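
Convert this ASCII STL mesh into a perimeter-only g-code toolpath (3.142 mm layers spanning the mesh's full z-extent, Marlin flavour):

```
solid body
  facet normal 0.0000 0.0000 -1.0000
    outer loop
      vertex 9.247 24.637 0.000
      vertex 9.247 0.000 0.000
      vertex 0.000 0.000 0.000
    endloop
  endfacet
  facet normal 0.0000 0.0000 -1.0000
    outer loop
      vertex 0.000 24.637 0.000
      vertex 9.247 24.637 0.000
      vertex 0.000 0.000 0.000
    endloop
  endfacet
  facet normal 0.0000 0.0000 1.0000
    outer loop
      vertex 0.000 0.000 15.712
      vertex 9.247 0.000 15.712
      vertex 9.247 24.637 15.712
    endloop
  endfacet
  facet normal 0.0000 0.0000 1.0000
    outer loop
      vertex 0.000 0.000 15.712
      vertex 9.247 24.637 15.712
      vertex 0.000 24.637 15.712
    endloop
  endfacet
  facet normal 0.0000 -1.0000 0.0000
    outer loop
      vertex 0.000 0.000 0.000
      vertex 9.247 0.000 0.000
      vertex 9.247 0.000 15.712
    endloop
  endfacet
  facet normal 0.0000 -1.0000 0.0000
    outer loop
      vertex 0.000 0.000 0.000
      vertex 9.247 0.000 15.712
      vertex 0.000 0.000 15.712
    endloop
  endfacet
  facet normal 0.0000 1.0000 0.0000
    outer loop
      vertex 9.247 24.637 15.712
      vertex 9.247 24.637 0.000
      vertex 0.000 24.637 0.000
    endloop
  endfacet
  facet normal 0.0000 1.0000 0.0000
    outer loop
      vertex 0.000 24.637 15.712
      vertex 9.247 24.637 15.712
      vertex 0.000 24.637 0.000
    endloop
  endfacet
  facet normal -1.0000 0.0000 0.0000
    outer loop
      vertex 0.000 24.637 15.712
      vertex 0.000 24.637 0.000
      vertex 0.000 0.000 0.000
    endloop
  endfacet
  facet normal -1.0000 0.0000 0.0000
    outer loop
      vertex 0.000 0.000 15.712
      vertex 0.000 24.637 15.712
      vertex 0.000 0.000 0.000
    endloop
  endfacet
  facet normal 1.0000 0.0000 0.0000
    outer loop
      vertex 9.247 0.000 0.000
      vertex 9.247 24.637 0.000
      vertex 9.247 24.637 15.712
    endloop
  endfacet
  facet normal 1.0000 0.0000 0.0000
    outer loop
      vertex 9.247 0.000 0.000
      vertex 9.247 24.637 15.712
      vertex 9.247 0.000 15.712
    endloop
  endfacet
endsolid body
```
; perimeter-only toolpath
G21 ; units = mm
G90 ; absolute positioning
G28 ; home
; layer 1
G0 Z3.142
G0 X0.000 Y0.000
G1 X9.247 Y0.000
G1 X9.247 Y24.637
G1 X0.000 Y24.637
G1 X0.000 Y0.000
; layer 2
G0 Z6.285
G0 X0.000 Y0.000
G1 X9.247 Y0.000
G1 X9.247 Y24.637
G1 X0.000 Y24.637
G1 X0.000 Y0.000
; layer 3
G0 Z9.427
G0 X0.000 Y0.000
G1 X9.247 Y0.000
G1 X9.247 Y24.637
G1 X0.000 Y24.637
G1 X0.000 Y0.000
; layer 4
G0 Z12.570
G0 X0.000 Y0.000
G1 X9.247 Y0.000
G1 X9.247 Y24.637
G1 X0.000 Y24.637
G1 X0.000 Y0.000
; layer 5
G0 Z15.712
G0 X0.000 Y0.000
G1 X9.247 Y0.000
G1 X9.247 Y24.637
G1 X0.000 Y24.637
G1 X0.000 Y0.000
M2 ; end

The solid is a rectangular box, roughly 9.25 × 24.6 mm footprint and 15.7 mm tall. Slicing at Δz = 3.142 mm — 5 equal slices spanning the solid's height, so layer i sits at z = i·h/5 — gives 5 non-empty perimeters. Each is a 4-segment closed polygon; G0 lifts to the layer z and rapids to the start vertex, then G1 traces the edges.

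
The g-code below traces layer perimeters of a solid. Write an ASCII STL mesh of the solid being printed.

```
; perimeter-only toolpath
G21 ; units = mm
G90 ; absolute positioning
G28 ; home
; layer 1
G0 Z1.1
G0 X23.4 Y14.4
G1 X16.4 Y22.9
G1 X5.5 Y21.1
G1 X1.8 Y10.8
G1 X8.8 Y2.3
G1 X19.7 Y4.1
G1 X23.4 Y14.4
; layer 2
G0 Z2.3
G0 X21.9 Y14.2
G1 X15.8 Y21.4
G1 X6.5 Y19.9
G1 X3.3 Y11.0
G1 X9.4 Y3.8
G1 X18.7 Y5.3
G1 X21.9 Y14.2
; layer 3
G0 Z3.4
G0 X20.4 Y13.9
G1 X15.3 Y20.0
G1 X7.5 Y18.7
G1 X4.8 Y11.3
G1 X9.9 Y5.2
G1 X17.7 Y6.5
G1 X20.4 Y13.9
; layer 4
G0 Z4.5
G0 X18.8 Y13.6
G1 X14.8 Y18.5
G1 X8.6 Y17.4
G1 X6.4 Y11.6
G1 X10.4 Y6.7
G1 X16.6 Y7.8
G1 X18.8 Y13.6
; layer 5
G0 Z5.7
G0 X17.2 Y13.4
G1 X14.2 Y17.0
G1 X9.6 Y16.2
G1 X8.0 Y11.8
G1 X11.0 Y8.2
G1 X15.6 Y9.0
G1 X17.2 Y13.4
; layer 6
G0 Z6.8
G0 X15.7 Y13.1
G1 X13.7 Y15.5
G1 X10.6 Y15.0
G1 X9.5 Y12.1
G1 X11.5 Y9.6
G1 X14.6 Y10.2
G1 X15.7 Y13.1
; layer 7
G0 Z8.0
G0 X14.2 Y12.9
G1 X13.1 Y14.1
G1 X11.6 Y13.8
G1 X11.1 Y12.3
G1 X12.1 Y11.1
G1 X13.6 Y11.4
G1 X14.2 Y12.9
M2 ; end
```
solid part
  facet normal 0.0000 0.0000 -1.0000
    outer loop
      vertex 4.5 22.3 0.0
      vertex 16.9 24.4 0.0
      vertex 25.0 14.7 0.0
    endloop
  endfacet
  facet normal 0.0000 0.0000 -1.0000
    outer loop
      vertex 0.2 10.5 0.0
      vertex 4.5 22.3 0.0
      vertex 25.0 14.7 0.0
    endloop
  endfacet
  facet normal 0.0000 0.0000 -1.0000
    outer loop
      vertex 8.3 0.8 0.0
      vertex 0.2 10.5 0.0
      vertex 25.0 14.7 0.0
    endloop
  endfacet
  facet normal 0.0000 0.0000 -1.0000
    outer loop
      vertex 20.7 2.9 0.0
      vertex 8.3 0.8 0.0
      vertex 25.0 14.7 0.0
    endloop
  endfacet
  facet normal 0.4929 0.4116 0.7666
    outer loop
      vertex 25.0 14.7 0.0
      vertex 16.9 24.4 0.0
      vertex 12.6 12.6 9.1
    endloop
  endfacet
  facet normal -0.1069 0.6313 0.7681
    outer loop
      vertex 16.9 24.4 0.0
      vertex 4.5 22.3 0.0
      vertex 12.6 12.6 9.1
    endloop
  endfacet
  facet normal -0.6011 0.2191 0.7686
    outer loop
      vertex 4.5 22.3 0.0
      vertex 0.2 10.5 0.0
      vertex 12.6 12.6 9.1
    endloop
  endfacet
  facet normal -0.4929 -0.4116 0.7666
    outer loop
      vertex 0.2 10.5 0.0
      vertex 8.3 0.8 0.0
      vertex 12.6 12.6 9.1
    endloop
  endfacet
  facet normal 0.1069 -0.6313 0.7681
    outer loop
      vertex 8.3 0.8 0.0
      vertex 20.7 2.9 0.0
      vertex 12.6 12.6 9.1
    endloop
  endfacet
  facet normal 0.6011 -0.2191 0.7686
    outer loop
      vertex 20.7 2.9 0.0
      vertex 25.0 14.7 0.0
      vertex 12.6 12.6 9.1
    endloop
  endfacet
endsolid part

The G0 Z moves step by Δz≈1.1 mm. The G1 loops shrink linearly with z, so the solid tapers from its base footprint up to z≈9.1. Closing with a flat bottom cap and the tapered top and triangulating gives 10 facets — a regular 6-sided pyramid, base circumscribed radius ≈ 12.6 mm, apex at z ≈ 9.1 mm.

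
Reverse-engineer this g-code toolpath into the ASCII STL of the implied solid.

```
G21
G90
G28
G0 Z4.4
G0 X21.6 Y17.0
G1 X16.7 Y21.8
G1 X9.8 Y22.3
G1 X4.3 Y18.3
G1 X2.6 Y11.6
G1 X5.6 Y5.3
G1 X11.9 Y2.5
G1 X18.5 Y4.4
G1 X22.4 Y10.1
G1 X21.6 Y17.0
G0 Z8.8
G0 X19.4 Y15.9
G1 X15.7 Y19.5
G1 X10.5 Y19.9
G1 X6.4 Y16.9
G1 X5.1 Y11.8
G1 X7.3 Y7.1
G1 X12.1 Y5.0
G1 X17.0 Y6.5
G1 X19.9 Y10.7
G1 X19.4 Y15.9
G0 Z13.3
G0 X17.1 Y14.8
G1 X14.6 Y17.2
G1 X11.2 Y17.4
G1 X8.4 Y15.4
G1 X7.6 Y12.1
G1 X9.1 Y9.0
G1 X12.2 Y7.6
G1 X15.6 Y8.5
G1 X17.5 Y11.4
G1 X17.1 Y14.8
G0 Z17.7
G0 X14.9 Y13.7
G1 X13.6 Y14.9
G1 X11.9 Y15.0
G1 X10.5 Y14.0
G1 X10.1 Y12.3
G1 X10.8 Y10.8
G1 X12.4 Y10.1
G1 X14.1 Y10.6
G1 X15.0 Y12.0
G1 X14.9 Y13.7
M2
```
solid part
  facet normal 0.0000 0.0000 -1.0000
    outer loop
      vertex 9.1 24.7 0.0
      vertex 17.7 24.1 0.0
      vertex 23.9 18.1 0.0
    endloop
  endfacet
  facet normal 0.0000 0.0000 -1.0000
    outer loop
      vertex 2.2 19.7 0.0
      vertex 9.1 24.7 0.0
      vertex 23.9 18.1 0.0
    endloop
  endfacet
  facet normal 0.0000 0.0000 -1.0000
    outer loop
      vertex 0.1 11.3 0.0
      vertex 2.2 19.7 0.0
      vertex 23.9 18.1 0.0
    endloop
  endfacet
  facet normal 0.0000 0.0000 -1.0000
    outer loop
      vertex 3.8 3.5 0.0
      vertex 0.1 11.3 0.0
      vertex 23.9 18.1 0.0
    endloop
  endfacet
  facet normal 0.0000 0.0000 -1.0000
    outer loop
      vertex 11.7 0.0 0.0
      vertex 3.8 3.5 0.0
      vertex 23.9 18.1 0.0
    endloop
  endfacet
  facet normal 0.0000 0.0000 -1.0000
    outer loop
      vertex 20.0 2.4 0.0
      vertex 11.7 0.0 0.0
      vertex 23.9 18.1 0.0
    endloop
  endfacet
  facet normal 0.0000 0.0000 -1.0000
    outer loop
      vertex 24.8 9.5 0.0
      vertex 20.0 2.4 0.0
      vertex 23.9 18.1 0.0
    endloop
  endfacet
  facet normal 0.6133 0.6338 0.4713
    outer loop
      vertex 23.9 18.1 0.0
      vertex 17.7 24.1 0.0
      vertex 12.6 12.6 22.1
    endloop
  endfacet
  facet normal 0.0614 0.8795 0.4718
    outer loop
      vertex 17.7 24.1 0.0
      vertex 9.1 24.7 0.0
      vertex 12.6 12.6 22.1
    endloop
  endfacet
  facet normal -0.5171 0.7136 0.4726
    outer loop
      vertex 9.1 24.7 0.0
      vertex 2.2 19.7 0.0
      vertex 12.6 12.6 22.1
    endloop
  endfacet
  facet normal -0.8556 0.2139 0.4714
    outer loop
      vertex 2.2 19.7 0.0
      vertex 0.1 11.3 0.0
      vertex 12.6 12.6 22.1
    endloop
  endfacet
  facet normal -0.7962 -0.3777 0.4726
    outer loop
      vertex 0.1 11.3 0.0
      vertex 3.8 3.5 0.0
      vertex 12.6 12.6 22.1
    endloop
  endfacet
  facet normal -0.3568 -0.8052 0.4736
    outer loop
      vertex 3.8 3.5 0.0
      vertex 11.7 0.0 0.0
      vertex 12.6 12.6 22.1
    endloop
  endfacet
  facet normal 0.2448 -0.8466 0.4727
    outer loop
      vertex 11.7 0.0 0.0
      vertex 20.0 2.4 0.0
      vertex 12.6 12.6 22.1
    endloop
  endfacet
  facet normal 0.7302 -0.4937 0.4723
    outer loop
      vertex 20.0 2.4 0.0
      vertex 24.8 9.5 0.0
      vertex 12.6 12.6 22.1
    endloop
  endfacet
  facet normal 0.8772 0.0918 0.4713
    outer loop
      vertex 24.8 9.5 0.0
      vertex 23.9 18.1 0.0
      vertex 12.6 12.6 22.1
    endloop
  endfacet
endsolid part

The G0 Z moves step by Δz≈4.4 mm. The G1 loops shrink linearly with z, so the solid tapers from its base footprint up to z≈22.1. Closing with a flat bottom cap and the tapered top and triangulating gives 16 facets — a regular 9-sided pyramid, base circumscribed radius ≈ 12.6 mm, apex at z ≈ 22.1 mm.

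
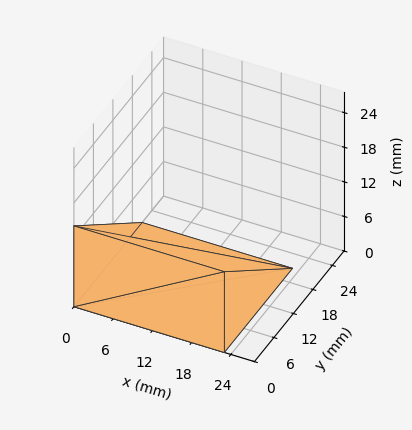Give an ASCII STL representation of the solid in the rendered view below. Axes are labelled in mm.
Reading the render: the shape is a wedge (ramp): 23 × 21 mm base, rising to 14 mm along the y=0 edge and sloping linearly to z=0 at y=21 (dimensions read to the nearest mm from the axis ticks). For the STL, each face is triangulated and given an outward normal.

solid part
  facet normal 0.0000 0.0000 -1.0000
    outer loop
      vertex 23.000 21.000 0.000
      vertex 23.000 0.000 0.000
      vertex 0.000 0.000 0.000
    endloop
  endfacet
  facet normal 0.0000 0.0000 -1.0000
    outer loop
      vertex 0.000 21.000 0.000
      vertex 23.000 21.000 0.000
      vertex 0.000 0.000 0.000
    endloop
  endfacet
  facet normal 0.0000 -1.0000 0.0000
    outer loop
      vertex 0.000 0.000 0.000
      vertex 23.000 0.000 0.000
      vertex 23.000 0.000 14.000
    endloop
  endfacet
  facet normal 0.0000 -1.0000 0.0000
    outer loop
      vertex 0.000 0.000 0.000
      vertex 23.000 0.000 14.000
      vertex 0.000 0.000 14.000
    endloop
  endfacet
  facet normal 0.0000 0.5547 0.8321
    outer loop
      vertex 0.000 0.000 14.000
      vertex 23.000 0.000 14.000
      vertex 23.000 21.000 0.000
    endloop
  endfacet
  facet normal 0.0000 0.5547 0.8321
    outer loop
      vertex 0.000 0.000 14.000
      vertex 23.000 21.000 0.000
      vertex 0.000 21.000 0.000
    endloop
  endfacet
  facet normal -1.0000 0.0000 0.0000
    outer loop
      vertex 0.000 0.000 14.000
      vertex 0.000 21.000 0.000
      vertex 0.000 0.000 0.000
    endloop
  endfacet
  facet normal 1.0000 0.0000 0.0000
    outer loop
      vertex 23.000 0.000 0.000
      vertex 23.000 21.000 0.000
      vertex 23.000 0.000 14.000
    endloop
  endfacet
endsolid part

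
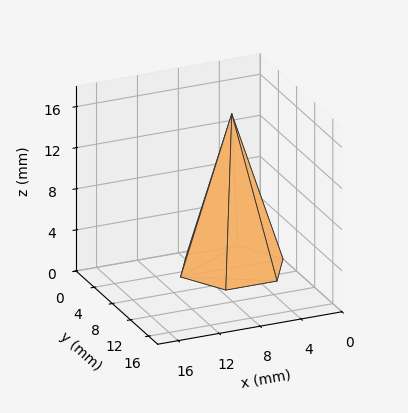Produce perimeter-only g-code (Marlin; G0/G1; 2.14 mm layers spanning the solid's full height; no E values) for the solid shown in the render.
Reading the render: the shape is a regular 6-sided pyramid, base circumscribed radius ≈ 5 mm, apex at z ≈ 15 mm (dimensions read to the nearest mm from the axis ticks). For the g-code, the solid's height is divided into equal slices at the stated Δz and each level perimeter traced with G1 moves after a G0 lift.

; perimeter-only toolpath
G21 ; units = mm
G90 ; absolute positioning
G28 ; home
; layer 1
G0 Z2.14
G0 X9.29 Y5.00
G1 X7.14 Y8.71
G1 X2.86 Y8.71
G1 X0.71 Y5.00
G1 X2.86 Y1.29
G1 X7.14 Y1.29
G1 X9.29 Y5.00
; layer 2
G0 Z4.29
G0 X8.57 Y5.00
G1 X6.79 Y8.09
G1 X3.21 Y8.09
G1 X1.43 Y5.00
G1 X3.21 Y1.91
G1 X6.79 Y1.91
G1 X8.57 Y5.00
; layer 3
G0 Z6.43
G0 X7.86 Y5.00
G1 X6.43 Y7.47
G1 X3.57 Y7.47
G1 X2.14 Y5.00
G1 X3.57 Y2.53
G1 X6.43 Y2.53
G1 X7.86 Y5.00
; layer 4
G0 Z8.57
G0 X7.14 Y5.00
G1 X6.07 Y6.86
G1 X3.93 Y6.86
G1 X2.86 Y5.00
G1 X3.93 Y3.14
G1 X6.07 Y3.14
G1 X7.14 Y5.00
; layer 5
G0 Z10.71
G0 X6.43 Y5.00
G1 X5.71 Y6.24
G1 X4.29 Y6.24
G1 X3.57 Y5.00
G1 X4.29 Y3.76
G1 X5.71 Y3.76
G1 X6.43 Y5.00
; layer 6
G0 Z12.86
G0 X5.71 Y5.00
G1 X5.36 Y5.62
G1 X4.64 Y5.62
G1 X4.29 Y5.00
G1 X4.64 Y4.38
G1 X5.36 Y4.38
G1 X5.71 Y5.00
M2 ; end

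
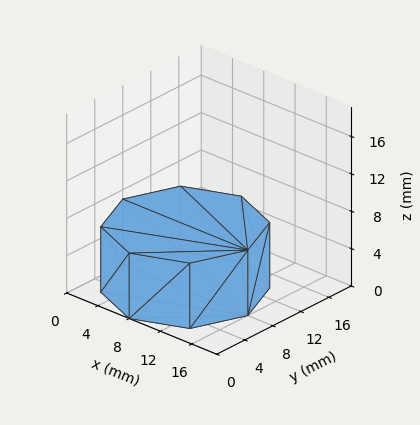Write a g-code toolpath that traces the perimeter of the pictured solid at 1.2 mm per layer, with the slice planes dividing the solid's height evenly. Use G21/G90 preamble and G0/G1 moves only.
Reading the render: the shape is a regular 8-sided prism (a cylinder approximated with 8 flat sides), circumscribed radius ≈ 8 mm, height ≈ 7 mm (dimensions read to the nearest mm from the axis ticks). For the g-code, the solid's height is divided into equal slices at the stated Δz and each level perimeter traced with G1 moves after a G0 lift.

; perimeter-only toolpath
G21 ; units = mm
G90 ; absolute positioning
G28 ; home
; layer 1
G0 Z1.2
G0 X16.0 Y8.0
G1 X13.7 Y13.7
G1 X8.0 Y16.0
G1 X2.3 Y13.7
G1 X0.0 Y8.0
G1 X2.3 Y2.3
G1 X8.0 Y0.0
G1 X13.7 Y2.3
G1 X16.0 Y8.0
; layer 2
G0 Z2.3
G0 X16.0 Y8.0
G1 X13.7 Y13.7
G1 X8.0 Y16.0
G1 X2.3 Y13.7
G1 X0.0 Y8.0
G1 X2.3 Y2.3
G1 X8.0 Y0.0
G1 X13.7 Y2.3
G1 X16.0 Y8.0
; layer 3
G0 Z3.5
G0 X16.0 Y8.0
G1 X13.7 Y13.7
G1 X8.0 Y16.0
G1 X2.3 Y13.7
G1 X0.0 Y8.0
G1 X2.3 Y2.3
G1 X8.0 Y0.0
G1 X13.7 Y2.3
G1 X16.0 Y8.0
; layer 4
G0 Z4.7
G0 X16.0 Y8.0
G1 X13.7 Y13.7
G1 X8.0 Y16.0
G1 X2.3 Y13.7
G1 X0.0 Y8.0
G1 X2.3 Y2.3
G1 X8.0 Y0.0
G1 X13.7 Y2.3
G1 X16.0 Y8.0
; layer 5
G0 Z5.8
G0 X16.0 Y8.0
G1 X13.7 Y13.7
G1 X8.0 Y16.0
G1 X2.3 Y13.7
G1 X0.0 Y8.0
G1 X2.3 Y2.3
G1 X8.0 Y0.0
G1 X13.7 Y2.3
G1 X16.0 Y8.0
; layer 6
G0 Z7.0
G0 X16.0 Y8.0
G1 X13.7 Y13.7
G1 X8.0 Y16.0
G1 X2.3 Y13.7
G1 X0.0 Y8.0
G1 X2.3 Y2.3
G1 X8.0 Y0.0
G1 X13.7 Y2.3
G1 X16.0 Y8.0
M2 ; end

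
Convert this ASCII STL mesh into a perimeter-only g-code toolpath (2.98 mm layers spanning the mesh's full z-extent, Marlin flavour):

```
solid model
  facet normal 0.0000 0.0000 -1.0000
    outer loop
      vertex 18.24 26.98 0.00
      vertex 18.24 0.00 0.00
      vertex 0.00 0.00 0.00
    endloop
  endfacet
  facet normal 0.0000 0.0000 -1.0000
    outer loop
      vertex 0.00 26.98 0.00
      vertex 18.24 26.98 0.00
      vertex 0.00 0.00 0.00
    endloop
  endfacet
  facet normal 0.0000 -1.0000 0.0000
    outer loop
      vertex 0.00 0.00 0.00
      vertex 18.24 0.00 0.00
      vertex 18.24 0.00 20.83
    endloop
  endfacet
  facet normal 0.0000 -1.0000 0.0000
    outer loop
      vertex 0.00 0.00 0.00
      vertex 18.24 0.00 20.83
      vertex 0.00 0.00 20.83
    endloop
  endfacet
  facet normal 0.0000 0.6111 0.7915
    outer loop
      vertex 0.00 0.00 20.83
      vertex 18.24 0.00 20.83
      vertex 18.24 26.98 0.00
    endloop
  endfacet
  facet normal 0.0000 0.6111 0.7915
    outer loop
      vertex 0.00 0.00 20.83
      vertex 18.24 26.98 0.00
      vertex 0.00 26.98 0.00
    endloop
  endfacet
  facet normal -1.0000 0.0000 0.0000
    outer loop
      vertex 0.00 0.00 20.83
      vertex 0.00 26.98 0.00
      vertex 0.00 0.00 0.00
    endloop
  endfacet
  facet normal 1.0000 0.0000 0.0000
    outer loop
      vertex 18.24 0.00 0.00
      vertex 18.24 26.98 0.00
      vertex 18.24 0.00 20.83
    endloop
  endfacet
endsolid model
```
; perimeter-only toolpath
G21 ; units = mm
G90 ; absolute positioning
G28 ; home
; layer 1
G0 Z2.98
G0 X0.00 Y0.00
G1 X18.24 Y0.00
G1 X18.24 Y23.13
G1 X0.00 Y23.13
G1 X0.00 Y0.00
; layer 2
G0 Z5.95
G0 X0.00 Y0.00
G1 X18.24 Y0.00
G1 X18.24 Y19.27
G1 X0.00 Y19.27
G1 X0.00 Y0.00
; layer 3
G0 Z8.93
G0 X0.00 Y0.00
G1 X18.24 Y0.00
G1 X18.24 Y15.42
G1 X0.00 Y15.42
G1 X0.00 Y0.00
; layer 4
G0 Z11.90
G0 X0.00 Y0.00
G1 X18.24 Y0.00
G1 X18.24 Y11.56
G1 X0.00 Y11.56
G1 X0.00 Y0.00
; layer 5
G0 Z14.88
G0 X0.00 Y0.00
G1 X18.24 Y0.00
G1 X18.24 Y7.71
G1 X0.00 Y7.71
G1 X0.00 Y0.00
; layer 6
G0 Z17.85
G0 X0.00 Y0.00
G1 X18.24 Y0.00
G1 X18.24 Y3.85
G1 X0.00 Y3.85
G1 X0.00 Y0.00
M2 ; end

The solid is a wedge (ramp): 18.2 × 27 mm base, rising to 20.8 mm along the y=0 edge and sloping linearly to z=0 at y=27. Slicing at Δz = 2.98 mm — 7 equal slices spanning the solid's height, so layer i sits at z = i·h/7 — gives 6 non-empty perimeters. Each is a 4-segment closed polygon; G0 lifts to the layer z and rapids to the start vertex, then G1 traces the edges. The cross-section shrinks linearly with z (the slice at the apex is degenerate and omitted).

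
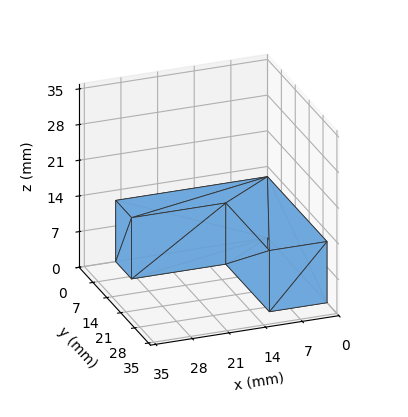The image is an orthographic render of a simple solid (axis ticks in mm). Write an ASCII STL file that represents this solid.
Reading the render: the shape is an L-shaped prism: outer 29 × 30 mm, arm thicknesses ≈ 8 mm (horizontal) and 11 mm (vertical), extruded 12 mm in z (dimensions read to the nearest mm from the axis ticks). For the STL, each face is triangulated and given an outward normal.

solid part
  facet normal 0.0000 0.0000 -1.0000
    outer loop
      vertex 29.00 8.00 0.00
      vertex 29.00 0.00 0.00
      vertex 0.00 0.00 0.00
    endloop
  endfacet
  facet normal 0.0000 0.0000 -1.0000
    outer loop
      vertex 11.00 8.00 0.00
      vertex 29.00 8.00 0.00
      vertex 0.00 0.00 0.00
    endloop
  endfacet
  facet normal 0.0000 0.0000 -1.0000
    outer loop
      vertex 11.00 30.00 0.00
      vertex 11.00 8.00 0.00
      vertex 0.00 0.00 0.00
    endloop
  endfacet
  facet normal 0.0000 0.0000 -1.0000
    outer loop
      vertex 0.00 30.00 0.00
      vertex 11.00 30.00 0.00
      vertex 0.00 0.00 0.00
    endloop
  endfacet
  facet normal 0.0000 0.0000 1.0000
    outer loop
      vertex 0.00 0.00 12.00
      vertex 29.00 0.00 12.00
      vertex 29.00 8.00 12.00
    endloop
  endfacet
  facet normal 0.0000 0.0000 1.0000
    outer loop
      vertex 0.00 0.00 12.00
      vertex 29.00 8.00 12.00
      vertex 11.00 8.00 12.00
    endloop
  endfacet
  facet normal 0.0000 0.0000 1.0000
    outer loop
      vertex 0.00 0.00 12.00
      vertex 11.00 8.00 12.00
      vertex 11.00 30.00 12.00
    endloop
  endfacet
  facet normal 0.0000 0.0000 1.0000
    outer loop
      vertex 0.00 0.00 12.00
      vertex 11.00 30.00 12.00
      vertex 0.00 30.00 12.00
    endloop
  endfacet
  facet normal 0.0000 -1.0000 0.0000
    outer loop
      vertex 0.00 0.00 0.00
      vertex 29.00 0.00 0.00
      vertex 29.00 0.00 12.00
    endloop
  endfacet
  facet normal 0.0000 -1.0000 0.0000
    outer loop
      vertex 0.00 0.00 0.00
      vertex 29.00 0.00 12.00
      vertex 0.00 0.00 12.00
    endloop
  endfacet
  facet normal 1.0000 0.0000 0.0000
    outer loop
      vertex 29.00 0.00 0.00
      vertex 29.00 8.00 0.00
      vertex 29.00 8.00 12.00
    endloop
  endfacet
  facet normal 1.0000 0.0000 0.0000
    outer loop
      vertex 29.00 0.00 0.00
      vertex 29.00 8.00 12.00
      vertex 29.00 0.00 12.00
    endloop
  endfacet
  facet normal 0.0000 1.0000 0.0000
    outer loop
      vertex 29.00 8.00 0.00
      vertex 11.00 8.00 0.00
      vertex 11.00 8.00 12.00
    endloop
  endfacet
  facet normal 0.0000 1.0000 0.0000
    outer loop
      vertex 29.00 8.00 0.00
      vertex 11.00 8.00 12.00
      vertex 29.00 8.00 12.00
    endloop
  endfacet
  facet normal 1.0000 0.0000 0.0000
    outer loop
      vertex 11.00 8.00 0.00
      vertex 11.00 30.00 0.00
      vertex 11.00 30.00 12.00
    endloop
  endfacet
  facet normal 1.0000 0.0000 0.0000
    outer loop
      vertex 11.00 8.00 0.00
      vertex 11.00 30.00 12.00
      vertex 11.00 8.00 12.00
    endloop
  endfacet
  facet normal 0.0000 1.0000 0.0000
    outer loop
      vertex 11.00 30.00 0.00
      vertex 0.00 30.00 0.00
      vertex 0.00 30.00 12.00
    endloop
  endfacet
  facet normal 0.0000 1.0000 0.0000
    outer loop
      vertex 11.00 30.00 0.00
      vertex 0.00 30.00 12.00
      vertex 11.00 30.00 12.00
    endloop
  endfacet
  facet normal -1.0000 0.0000 0.0000
    outer loop
      vertex 0.00 30.00 0.00
      vertex 0.00 0.00 0.00
      vertex 0.00 0.00 12.00
    endloop
  endfacet
  facet normal -1.0000 0.0000 0.0000
    outer loop
      vertex 0.00 30.00 0.00
      vertex 0.00 0.00 12.00
      vertex 0.00 30.00 12.00
    endloop
  endfacet
endsolid part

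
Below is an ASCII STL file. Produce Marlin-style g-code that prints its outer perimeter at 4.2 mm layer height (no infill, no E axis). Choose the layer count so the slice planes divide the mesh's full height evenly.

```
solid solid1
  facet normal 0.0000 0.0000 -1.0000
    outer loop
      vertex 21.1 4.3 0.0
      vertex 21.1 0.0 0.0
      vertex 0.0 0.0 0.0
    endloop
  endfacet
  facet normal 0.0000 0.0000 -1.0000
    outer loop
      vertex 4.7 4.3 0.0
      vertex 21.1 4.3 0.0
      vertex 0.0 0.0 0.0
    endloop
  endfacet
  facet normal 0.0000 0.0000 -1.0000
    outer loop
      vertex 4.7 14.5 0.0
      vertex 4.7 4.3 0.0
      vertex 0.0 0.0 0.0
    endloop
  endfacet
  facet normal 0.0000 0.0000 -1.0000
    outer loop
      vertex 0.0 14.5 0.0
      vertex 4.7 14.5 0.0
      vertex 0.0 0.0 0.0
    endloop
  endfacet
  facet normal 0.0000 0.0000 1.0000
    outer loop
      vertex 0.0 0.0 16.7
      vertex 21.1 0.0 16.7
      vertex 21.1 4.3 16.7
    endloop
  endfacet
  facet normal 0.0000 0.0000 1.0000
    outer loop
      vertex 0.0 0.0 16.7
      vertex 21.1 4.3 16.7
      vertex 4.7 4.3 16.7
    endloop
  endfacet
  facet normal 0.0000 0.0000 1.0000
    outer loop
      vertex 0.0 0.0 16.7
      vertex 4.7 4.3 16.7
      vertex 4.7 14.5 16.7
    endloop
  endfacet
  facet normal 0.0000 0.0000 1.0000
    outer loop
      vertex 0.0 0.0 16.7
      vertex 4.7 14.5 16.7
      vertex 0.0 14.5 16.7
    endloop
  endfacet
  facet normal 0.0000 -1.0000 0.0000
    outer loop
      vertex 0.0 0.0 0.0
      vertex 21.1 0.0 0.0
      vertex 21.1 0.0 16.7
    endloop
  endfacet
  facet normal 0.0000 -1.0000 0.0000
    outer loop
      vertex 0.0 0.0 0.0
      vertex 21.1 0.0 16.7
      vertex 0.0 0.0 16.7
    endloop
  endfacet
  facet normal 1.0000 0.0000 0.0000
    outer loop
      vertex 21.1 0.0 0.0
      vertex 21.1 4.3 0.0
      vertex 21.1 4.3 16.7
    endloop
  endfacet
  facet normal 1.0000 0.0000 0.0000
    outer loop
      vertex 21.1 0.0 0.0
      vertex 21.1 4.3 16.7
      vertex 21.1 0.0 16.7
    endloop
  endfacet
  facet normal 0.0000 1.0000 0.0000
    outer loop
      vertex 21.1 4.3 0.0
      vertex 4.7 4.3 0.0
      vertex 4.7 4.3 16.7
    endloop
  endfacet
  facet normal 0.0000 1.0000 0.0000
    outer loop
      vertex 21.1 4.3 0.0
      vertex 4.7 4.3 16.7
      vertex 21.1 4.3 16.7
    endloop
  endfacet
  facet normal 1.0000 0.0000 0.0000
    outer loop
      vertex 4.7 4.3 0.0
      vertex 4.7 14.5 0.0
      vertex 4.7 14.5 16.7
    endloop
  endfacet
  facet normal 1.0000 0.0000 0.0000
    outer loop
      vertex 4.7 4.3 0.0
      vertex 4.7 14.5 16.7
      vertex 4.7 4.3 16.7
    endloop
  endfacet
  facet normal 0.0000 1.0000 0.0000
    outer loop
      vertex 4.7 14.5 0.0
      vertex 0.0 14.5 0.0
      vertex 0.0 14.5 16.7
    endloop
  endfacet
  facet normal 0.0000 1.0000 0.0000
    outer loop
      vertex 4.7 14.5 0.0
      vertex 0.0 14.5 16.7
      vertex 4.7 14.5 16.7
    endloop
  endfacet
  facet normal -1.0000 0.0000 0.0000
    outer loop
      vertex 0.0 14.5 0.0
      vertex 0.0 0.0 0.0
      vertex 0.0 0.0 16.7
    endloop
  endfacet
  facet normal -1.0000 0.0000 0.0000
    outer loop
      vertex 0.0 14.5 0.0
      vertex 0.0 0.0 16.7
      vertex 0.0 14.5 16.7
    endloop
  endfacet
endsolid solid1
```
; perimeter-only toolpath
G21 ; units = mm
G90 ; absolute positioning
G28 ; home
; layer 1
G0 Z4.2
G0 X0.0 Y0.0
G1 X21.1 Y0.0
G1 X21.1 Y4.3
G1 X4.7 Y4.3
G1 X4.7 Y14.5
G1 X0.0 Y14.5
G1 X0.0 Y0.0
; layer 2
G0 Z8.3
G0 X0.0 Y0.0
G1 X21.1 Y0.0
G1 X21.1 Y4.3
G1 X4.7 Y4.3
G1 X4.7 Y14.5
G1 X0.0 Y14.5
G1 X0.0 Y0.0
; layer 3
G0 Z12.5
G0 X0.0 Y0.0
G1 X21.1 Y0.0
G1 X21.1 Y4.3
G1 X4.7 Y4.3
G1 X4.7 Y14.5
G1 X0.0 Y14.5
G1 X0.0 Y0.0
; layer 4
G0 Z16.7
G0 X0.0 Y0.0
G1 X21.1 Y0.0
G1 X21.1 Y4.3
G1 X4.7 Y4.3
G1 X4.7 Y14.5
G1 X0.0 Y14.5
G1 X0.0 Y0.0
M2 ; end

The solid is an L-shaped prism: outer 21.1 × 14.5 mm, arm thicknesses ≈ 4.3 mm (horizontal) and 4.7 mm (vertical), extruded 16.7 mm in z. Slicing at Δz = 4.2 mm — 4 equal slices spanning the solid's height, so layer i sits at z = i·h/4 — gives 4 non-empty perimeters. Each is a 6-segment closed polygon; G0 lifts to the layer z and rapids to the start vertex, then G1 traces the edges.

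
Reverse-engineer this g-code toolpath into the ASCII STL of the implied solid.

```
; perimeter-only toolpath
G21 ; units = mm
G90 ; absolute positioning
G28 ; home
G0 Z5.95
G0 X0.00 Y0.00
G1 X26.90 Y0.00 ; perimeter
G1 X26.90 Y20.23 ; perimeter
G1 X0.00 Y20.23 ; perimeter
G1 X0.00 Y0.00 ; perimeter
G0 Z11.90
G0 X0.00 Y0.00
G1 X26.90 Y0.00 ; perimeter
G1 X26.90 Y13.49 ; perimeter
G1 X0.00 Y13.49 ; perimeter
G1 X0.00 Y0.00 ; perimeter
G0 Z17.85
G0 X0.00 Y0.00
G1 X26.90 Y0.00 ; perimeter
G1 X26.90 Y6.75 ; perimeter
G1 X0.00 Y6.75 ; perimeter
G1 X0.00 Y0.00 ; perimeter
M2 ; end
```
solid part
  facet normal 0.0000 0.0000 -1.0000
    outer loop
      vertex 26.90 26.98 0.00
      vertex 26.90 0.00 0.00
      vertex 0.00 0.00 0.00
    endloop
  endfacet
  facet normal 0.0000 0.0000 -1.0000
    outer loop
      vertex 0.00 26.98 0.00
      vertex 26.90 26.98 0.00
      vertex 0.00 0.00 0.00
    endloop
  endfacet
  facet normal 0.0000 -1.0000 0.0000
    outer loop
      vertex 0.00 0.00 0.00
      vertex 26.90 0.00 0.00
      vertex 26.90 0.00 23.80
    endloop
  endfacet
  facet normal 0.0000 -1.0000 0.0000
    outer loop
      vertex 0.00 0.00 0.00
      vertex 26.90 0.00 23.80
      vertex 0.00 0.00 23.80
    endloop
  endfacet
  facet normal 0.0000 0.6615 0.7499
    outer loop
      vertex 0.00 0.00 23.80
      vertex 26.90 0.00 23.80
      vertex 26.90 26.98 0.00
    endloop
  endfacet
  facet normal 0.0000 0.6615 0.7499
    outer loop
      vertex 0.00 0.00 23.80
      vertex 26.90 26.98 0.00
      vertex 0.00 26.98 0.00
    endloop
  endfacet
  facet normal -1.0000 0.0000 0.0000
    outer loop
      vertex 0.00 0.00 23.80
      vertex 0.00 26.98 0.00
      vertex 0.00 0.00 0.00
    endloop
  endfacet
  facet normal 1.0000 0.0000 0.0000
    outer loop
      vertex 26.90 0.00 0.00
      vertex 26.90 26.98 0.00
      vertex 26.90 0.00 23.80
    endloop
  endfacet
endsolid part

The G0 Z moves step by Δz≈5.95 mm. The G1 loops shrink linearly with z, so the solid tapers from its base footprint up to z≈23.8. Closing with a flat bottom cap and the tapered top and triangulating gives 8 facets — a wedge (ramp): 26.9 × 27 mm base, rising to 23.8 mm along the y=0 edge and sloping linearly to z=0 at y=27.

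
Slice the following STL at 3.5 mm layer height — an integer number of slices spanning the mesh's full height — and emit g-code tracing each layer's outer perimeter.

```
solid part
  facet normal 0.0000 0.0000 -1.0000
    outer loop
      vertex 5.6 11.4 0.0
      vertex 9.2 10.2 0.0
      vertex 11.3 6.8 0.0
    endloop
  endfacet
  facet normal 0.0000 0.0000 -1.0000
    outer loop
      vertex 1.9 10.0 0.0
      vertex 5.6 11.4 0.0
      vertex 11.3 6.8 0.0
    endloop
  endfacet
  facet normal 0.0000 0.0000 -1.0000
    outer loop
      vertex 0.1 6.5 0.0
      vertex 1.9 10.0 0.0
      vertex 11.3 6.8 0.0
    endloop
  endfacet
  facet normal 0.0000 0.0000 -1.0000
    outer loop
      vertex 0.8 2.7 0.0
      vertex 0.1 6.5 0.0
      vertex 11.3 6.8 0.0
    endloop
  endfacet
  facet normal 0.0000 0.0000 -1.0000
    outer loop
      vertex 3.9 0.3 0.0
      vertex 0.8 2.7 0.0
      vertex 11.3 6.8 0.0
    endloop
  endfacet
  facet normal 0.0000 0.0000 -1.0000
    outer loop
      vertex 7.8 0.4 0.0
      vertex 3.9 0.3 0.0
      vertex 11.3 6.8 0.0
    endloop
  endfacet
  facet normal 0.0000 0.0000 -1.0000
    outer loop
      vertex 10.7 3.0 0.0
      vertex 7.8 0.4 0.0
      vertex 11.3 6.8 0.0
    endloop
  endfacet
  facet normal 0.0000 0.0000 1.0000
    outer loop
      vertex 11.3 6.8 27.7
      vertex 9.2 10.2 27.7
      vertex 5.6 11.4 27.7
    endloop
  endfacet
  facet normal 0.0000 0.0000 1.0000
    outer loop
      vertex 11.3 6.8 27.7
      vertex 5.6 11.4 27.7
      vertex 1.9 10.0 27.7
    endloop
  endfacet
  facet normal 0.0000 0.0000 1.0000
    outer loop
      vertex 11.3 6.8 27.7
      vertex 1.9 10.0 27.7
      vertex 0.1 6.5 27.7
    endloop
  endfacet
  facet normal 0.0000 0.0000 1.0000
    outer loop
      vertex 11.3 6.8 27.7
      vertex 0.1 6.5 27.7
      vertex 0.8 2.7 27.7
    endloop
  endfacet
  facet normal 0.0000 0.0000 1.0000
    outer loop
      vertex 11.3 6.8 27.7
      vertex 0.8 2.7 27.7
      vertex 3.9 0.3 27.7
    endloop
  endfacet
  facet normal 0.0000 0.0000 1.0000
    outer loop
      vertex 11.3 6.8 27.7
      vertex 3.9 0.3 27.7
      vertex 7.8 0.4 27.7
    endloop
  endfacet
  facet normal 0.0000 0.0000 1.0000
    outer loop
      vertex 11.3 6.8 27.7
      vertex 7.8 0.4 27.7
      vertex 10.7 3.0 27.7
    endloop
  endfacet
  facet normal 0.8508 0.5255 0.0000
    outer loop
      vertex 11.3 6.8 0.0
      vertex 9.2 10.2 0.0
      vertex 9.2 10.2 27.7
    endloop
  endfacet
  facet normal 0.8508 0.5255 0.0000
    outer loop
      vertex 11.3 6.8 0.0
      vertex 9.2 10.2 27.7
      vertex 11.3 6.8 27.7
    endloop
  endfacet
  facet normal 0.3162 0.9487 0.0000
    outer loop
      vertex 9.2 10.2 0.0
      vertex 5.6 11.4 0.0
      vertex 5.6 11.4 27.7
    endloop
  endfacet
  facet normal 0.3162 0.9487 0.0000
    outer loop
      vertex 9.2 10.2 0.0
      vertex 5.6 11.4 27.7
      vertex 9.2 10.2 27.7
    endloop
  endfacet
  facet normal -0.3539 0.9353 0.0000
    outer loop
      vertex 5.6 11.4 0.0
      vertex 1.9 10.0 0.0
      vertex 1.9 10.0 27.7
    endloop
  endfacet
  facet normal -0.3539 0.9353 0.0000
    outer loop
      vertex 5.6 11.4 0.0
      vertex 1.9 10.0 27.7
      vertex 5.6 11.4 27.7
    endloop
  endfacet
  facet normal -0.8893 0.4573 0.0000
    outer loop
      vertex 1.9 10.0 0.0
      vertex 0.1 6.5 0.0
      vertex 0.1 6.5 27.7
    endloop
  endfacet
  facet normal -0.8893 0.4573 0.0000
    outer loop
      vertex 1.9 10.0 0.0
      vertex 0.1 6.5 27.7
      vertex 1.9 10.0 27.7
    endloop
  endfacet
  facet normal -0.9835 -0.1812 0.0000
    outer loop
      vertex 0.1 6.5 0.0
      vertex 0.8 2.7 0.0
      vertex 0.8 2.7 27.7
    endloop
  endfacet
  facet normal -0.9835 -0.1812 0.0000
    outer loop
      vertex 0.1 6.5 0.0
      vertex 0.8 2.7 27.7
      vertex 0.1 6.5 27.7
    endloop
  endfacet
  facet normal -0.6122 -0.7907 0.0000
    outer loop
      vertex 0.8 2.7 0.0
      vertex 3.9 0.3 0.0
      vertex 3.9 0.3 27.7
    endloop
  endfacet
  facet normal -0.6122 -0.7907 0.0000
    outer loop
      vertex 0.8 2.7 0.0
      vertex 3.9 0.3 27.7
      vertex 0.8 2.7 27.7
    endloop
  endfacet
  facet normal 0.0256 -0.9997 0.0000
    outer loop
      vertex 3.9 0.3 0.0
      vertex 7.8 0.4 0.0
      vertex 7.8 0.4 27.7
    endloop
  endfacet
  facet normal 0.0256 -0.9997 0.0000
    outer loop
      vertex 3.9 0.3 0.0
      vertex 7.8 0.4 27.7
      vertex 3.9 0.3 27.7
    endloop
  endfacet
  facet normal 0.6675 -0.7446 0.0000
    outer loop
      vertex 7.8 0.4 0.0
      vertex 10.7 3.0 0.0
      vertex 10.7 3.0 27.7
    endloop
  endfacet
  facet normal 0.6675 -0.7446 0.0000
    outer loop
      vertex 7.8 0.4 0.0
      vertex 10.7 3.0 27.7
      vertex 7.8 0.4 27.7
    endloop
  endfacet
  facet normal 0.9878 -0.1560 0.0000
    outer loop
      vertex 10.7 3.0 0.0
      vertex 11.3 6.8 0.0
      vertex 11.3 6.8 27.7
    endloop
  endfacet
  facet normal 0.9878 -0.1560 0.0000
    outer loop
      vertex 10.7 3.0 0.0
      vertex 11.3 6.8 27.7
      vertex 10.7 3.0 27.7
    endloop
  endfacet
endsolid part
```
; perimeter-only toolpath
G21 ; units = mm
G90 ; absolute positioning
G28 ; home
; layer 1
G0 Z3.5
G0 X11.3 Y6.8
G1 X9.2 Y10.2
G1 X5.6 Y11.4
G1 X1.9 Y10.0
G1 X0.1 Y6.5
G1 X0.8 Y2.7
G1 X3.9 Y0.3
G1 X7.8 Y0.4
G1 X10.7 Y3.0
G1 X11.3 Y6.8
; layer 2
G0 Z6.9
G0 X11.3 Y6.8
G1 X9.2 Y10.2
G1 X5.6 Y11.4
G1 X1.9 Y10.0
G1 X0.1 Y6.5
G1 X0.8 Y2.7
G1 X3.9 Y0.3
G1 X7.8 Y0.4
G1 X10.7 Y3.0
G1 X11.3 Y6.8
; layer 3
G0 Z10.4
G0 X11.3 Y6.8
G1 X9.2 Y10.2
G1 X5.6 Y11.4
G1 X1.9 Y10.0
G1 X0.1 Y6.5
G1 X0.8 Y2.7
G1 X3.9 Y0.3
G1 X7.8 Y0.4
G1 X10.7 Y3.0
G1 X11.3 Y6.8
; layer 4
G0 Z13.8
G0 X11.3 Y6.8
G1 X9.2 Y10.2
G1 X5.6 Y11.4
G1 X1.9 Y10.0
G1 X0.1 Y6.5
G1 X0.8 Y2.7
G1 X3.9 Y0.3
G1 X7.8 Y0.4
G1 X10.7 Y3.0
G1 X11.3 Y6.8
; layer 5
G0 Z17.3
G0 X11.3 Y6.8
G1 X9.2 Y10.2
G1 X5.6 Y11.4
G1 X1.9 Y10.0
G1 X0.1 Y6.5
G1 X0.8 Y2.7
G1 X3.9 Y0.3
G1 X7.8 Y0.4
G1 X10.7 Y3.0
G1 X11.3 Y6.8
; layer 6
G0 Z20.8
G0 X11.3 Y6.8
G1 X9.2 Y10.2
G1 X5.6 Y11.4
G1 X1.9 Y10.0
G1 X0.1 Y6.5
G1 X0.8 Y2.7
G1 X3.9 Y0.3
G1 X7.8 Y0.4
G1 X10.7 Y3.0
G1 X11.3 Y6.8
; layer 7
G0 Z24.2
G0 X11.3 Y6.8
G1 X9.2 Y10.2
G1 X5.6 Y11.4
G1 X1.9 Y10.0
G1 X0.1 Y6.5
G1 X0.8 Y2.7
G1 X3.9 Y0.3
G1 X7.8 Y0.4
G1 X10.7 Y3.0
G1 X11.3 Y6.8
; layer 8
G0 Z27.7
G0 X11.3 Y6.8
G1 X9.2 Y10.2
G1 X5.6 Y11.4
G1 X1.9 Y10.0
G1 X0.1 Y6.5
G1 X0.8 Y2.7
G1 X3.9 Y0.3
G1 X7.8 Y0.4
G1 X10.7 Y3.0
G1 X11.3 Y6.8
M2 ; end

The solid is a regular 9-sided prism (a cylinder approximated with 9 flat sides), circumscribed radius ≈ 5.7 mm, height ≈ 27.7 mm. Slicing at Δz = 3.5 mm — 8 equal slices spanning the solid's height, so layer i sits at z = i·h/8 — gives 8 non-empty perimeters. Each is a 9-segment closed polygon; G0 lifts to the layer z and rapids to the start vertex, then G1 traces the edges.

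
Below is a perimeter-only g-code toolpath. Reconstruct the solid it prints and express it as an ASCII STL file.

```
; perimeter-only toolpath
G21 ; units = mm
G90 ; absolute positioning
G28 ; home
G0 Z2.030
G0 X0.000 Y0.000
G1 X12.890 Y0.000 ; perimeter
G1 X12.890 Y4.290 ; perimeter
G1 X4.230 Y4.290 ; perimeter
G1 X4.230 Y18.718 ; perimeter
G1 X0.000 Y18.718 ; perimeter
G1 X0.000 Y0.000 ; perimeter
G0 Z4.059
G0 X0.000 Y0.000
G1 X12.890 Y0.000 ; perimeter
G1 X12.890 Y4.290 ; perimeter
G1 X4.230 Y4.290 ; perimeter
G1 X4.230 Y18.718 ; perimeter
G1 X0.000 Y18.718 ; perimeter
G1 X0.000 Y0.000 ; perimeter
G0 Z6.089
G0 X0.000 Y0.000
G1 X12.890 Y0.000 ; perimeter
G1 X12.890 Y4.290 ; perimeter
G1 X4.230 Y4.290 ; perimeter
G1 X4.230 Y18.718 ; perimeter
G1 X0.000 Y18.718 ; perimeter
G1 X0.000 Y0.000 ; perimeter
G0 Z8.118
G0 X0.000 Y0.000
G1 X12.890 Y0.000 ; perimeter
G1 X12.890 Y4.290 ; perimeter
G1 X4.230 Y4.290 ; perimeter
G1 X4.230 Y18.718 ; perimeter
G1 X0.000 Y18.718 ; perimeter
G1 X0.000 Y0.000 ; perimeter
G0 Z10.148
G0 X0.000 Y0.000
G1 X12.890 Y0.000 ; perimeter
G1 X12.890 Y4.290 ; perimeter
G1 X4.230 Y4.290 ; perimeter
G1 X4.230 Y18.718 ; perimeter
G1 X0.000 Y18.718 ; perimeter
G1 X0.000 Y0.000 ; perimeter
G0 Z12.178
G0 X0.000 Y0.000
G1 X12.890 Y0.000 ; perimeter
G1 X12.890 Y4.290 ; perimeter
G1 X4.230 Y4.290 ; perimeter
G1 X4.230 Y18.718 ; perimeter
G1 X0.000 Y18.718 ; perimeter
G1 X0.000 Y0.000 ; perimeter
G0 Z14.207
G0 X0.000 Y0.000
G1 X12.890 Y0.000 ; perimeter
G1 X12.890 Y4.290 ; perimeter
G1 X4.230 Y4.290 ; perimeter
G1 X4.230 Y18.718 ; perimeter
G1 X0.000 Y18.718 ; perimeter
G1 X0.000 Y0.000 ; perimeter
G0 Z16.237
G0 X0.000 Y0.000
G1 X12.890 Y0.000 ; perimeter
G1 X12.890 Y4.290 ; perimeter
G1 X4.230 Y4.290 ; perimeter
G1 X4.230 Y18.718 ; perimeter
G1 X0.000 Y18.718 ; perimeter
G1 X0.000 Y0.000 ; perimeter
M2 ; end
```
solid part
  facet normal 0.0000 0.0000 -1.0000
    outer loop
      vertex 12.890 4.290 0.000
      vertex 12.890 0.000 0.000
      vertex 0.000 0.000 0.000
    endloop
  endfacet
  facet normal 0.0000 0.0000 -1.0000
    outer loop
      vertex 4.230 4.290 0.000
      vertex 12.890 4.290 0.000
      vertex 0.000 0.000 0.000
    endloop
  endfacet
  facet normal 0.0000 0.0000 -1.0000
    outer loop
      vertex 4.230 18.718 0.000
      vertex 4.230 4.290 0.000
      vertex 0.000 0.000 0.000
    endloop
  endfacet
  facet normal 0.0000 0.0000 -1.0000
    outer loop
      vertex 0.000 18.718 0.000
      vertex 4.230 18.718 0.000
      vertex 0.000 0.000 0.000
    endloop
  endfacet
  facet normal 0.0000 0.0000 1.0000
    outer loop
      vertex 0.000 0.000 16.237
      vertex 12.890 0.000 16.237
      vertex 12.890 4.290 16.237
    endloop
  endfacet
  facet normal 0.0000 0.0000 1.0000
    outer loop
      vertex 0.000 0.000 16.237
      vertex 12.890 4.290 16.237
      vertex 4.230 4.290 16.237
    endloop
  endfacet
  facet normal 0.0000 0.0000 1.0000
    outer loop
      vertex 0.000 0.000 16.237
      vertex 4.230 4.290 16.237
      vertex 4.230 18.718 16.237
    endloop
  endfacet
  facet normal 0.0000 0.0000 1.0000
    outer loop
      vertex 0.000 0.000 16.237
      vertex 4.230 18.718 16.237
      vertex 0.000 18.718 16.237
    endloop
  endfacet
  facet normal 0.0000 -1.0000 0.0000
    outer loop
      vertex 0.000 0.000 0.000
      vertex 12.890 0.000 0.000
      vertex 12.890 0.000 16.237
    endloop
  endfacet
  facet normal 0.0000 -1.0000 0.0000
    outer loop
      vertex 0.000 0.000 0.000
      vertex 12.890 0.000 16.237
      vertex 0.000 0.000 16.237
    endloop
  endfacet
  facet normal 1.0000 0.0000 0.0000
    outer loop
      vertex 12.890 0.000 0.000
      vertex 12.890 4.290 0.000
      vertex 12.890 4.290 16.237
    endloop
  endfacet
  facet normal 1.0000 0.0000 0.0000
    outer loop
      vertex 12.890 0.000 0.000
      vertex 12.890 4.290 16.237
      vertex 12.890 0.000 16.237
    endloop
  endfacet
  facet normal 0.0000 1.0000 0.0000
    outer loop
      vertex 12.890 4.290 0.000
      vertex 4.230 4.290 0.000
      vertex 4.230 4.290 16.237
    endloop
  endfacet
  facet normal 0.0000 1.0000 0.0000
    outer loop
      vertex 12.890 4.290 0.000
      vertex 4.230 4.290 16.237
      vertex 12.890 4.290 16.237
    endloop
  endfacet
  facet normal 1.0000 0.0000 0.0000
    outer loop
      vertex 4.230 4.290 0.000
      vertex 4.230 18.718 0.000
      vertex 4.230 18.718 16.237
    endloop
  endfacet
  facet normal 1.0000 0.0000 0.0000
    outer loop
      vertex 4.230 4.290 0.000
      vertex 4.230 18.718 16.237
      vertex 4.230 4.290 16.237
    endloop
  endfacet
  facet normal 0.0000 1.0000 0.0000
    outer loop
      vertex 4.230 18.718 0.000
      vertex 0.000 18.718 0.000
      vertex 0.000 18.718 16.237
    endloop
  endfacet
  facet normal 0.0000 1.0000 0.0000
    outer loop
      vertex 4.230 18.718 0.000
      vertex 0.000 18.718 16.237
      vertex 4.230 18.718 16.237
    endloop
  endfacet
  facet normal -1.0000 0.0000 0.0000
    outer loop
      vertex 0.000 18.718 0.000
      vertex 0.000 0.000 0.000
      vertex 0.000 0.000 16.237
    endloop
  endfacet
  facet normal -1.0000 0.0000 0.0000
    outer loop
      vertex 0.000 18.718 0.000
      vertex 0.000 0.000 16.237
      vertex 0.000 18.718 16.237
    endloop
  endfacet
endsolid part

The G0 Z moves step by Δz≈2.030 mm. Every layer's G1 loop is the same polygon, so the solid is a straight extrusion of it from z=0 to z≈16.2. Closing with flat bottom and top caps and triangulating gives 20 facets — an L-shaped prism: outer 12.9 × 18.7 mm, arm thicknesses ≈ 4.29 mm (horizontal) and 4.23 mm (vertical), extruded 16.2 mm in z.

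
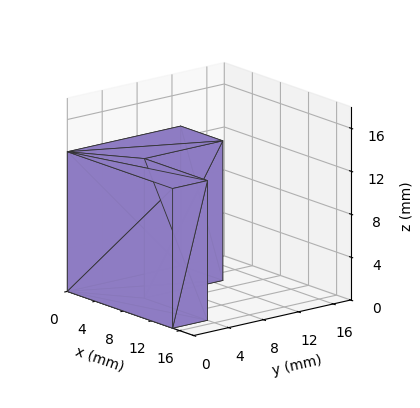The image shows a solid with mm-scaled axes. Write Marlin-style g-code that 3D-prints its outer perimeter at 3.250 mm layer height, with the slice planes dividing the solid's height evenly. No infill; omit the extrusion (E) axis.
Reading the render: the shape is an L-shaped prism: outer 15 × 13 mm, arm thicknesses ≈ 4 mm (horizontal) and 6 mm (vertical), extruded 13 mm in z (dimensions read to the nearest mm from the axis ticks). For the g-code, the solid's height is divided into equal slices at the stated Δz and each level perimeter traced with G1 moves after a G0 lift.

; perimeter-only toolpath
G21 ; units = mm
G90 ; absolute positioning
G28 ; home
; layer 1
G0 Z3.250
G0 X0.000 Y0.000
G1 X15.000 Y0.000
G1 X15.000 Y4.000
G1 X6.000 Y4.000
G1 X6.000 Y13.000
G1 X0.000 Y13.000
G1 X0.000 Y0.000
; layer 2
G0 Z6.500
G0 X0.000 Y0.000
G1 X15.000 Y0.000
G1 X15.000 Y4.000
G1 X6.000 Y4.000
G1 X6.000 Y13.000
G1 X0.000 Y13.000
G1 X0.000 Y0.000
; layer 3
G0 Z9.750
G0 X0.000 Y0.000
G1 X15.000 Y0.000
G1 X15.000 Y4.000
G1 X6.000 Y4.000
G1 X6.000 Y13.000
G1 X0.000 Y13.000
G1 X0.000 Y0.000
; layer 4
G0 Z13.000
G0 X0.000 Y0.000
G1 X15.000 Y0.000
G1 X15.000 Y4.000
G1 X6.000 Y4.000
G1 X6.000 Y13.000
G1 X0.000 Y13.000
G1 X0.000 Y0.000
M2 ; end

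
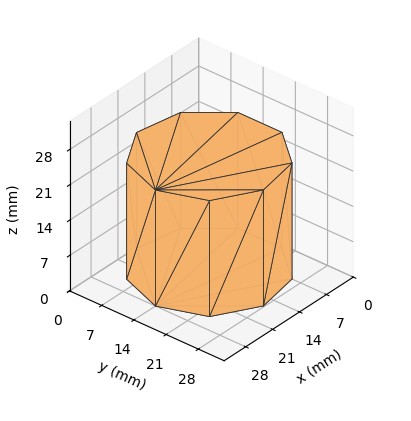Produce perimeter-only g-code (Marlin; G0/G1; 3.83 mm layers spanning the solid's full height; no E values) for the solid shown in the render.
Reading the render: the shape is a regular 9-sided prism (a cylinder approximated with 9 flat sides), circumscribed radius ≈ 14 mm, height ≈ 23 mm (dimensions read to the nearest mm from the axis ticks). For the g-code, the solid's height is divided into equal slices at the stated Δz and each level perimeter traced with G1 moves after a G0 lift.

; perimeter-only toolpath
G21 ; units = mm
G90 ; absolute positioning
G28 ; home
; layer 1
G0 Z3.83
G0 X28.00 Y14.00
G1 X24.72 Y23.00
G1 X16.43 Y27.79
G1 X7.00 Y26.12
G1 X0.84 Y18.79
G1 X0.84 Y9.21
G1 X7.00 Y1.88
G1 X16.43 Y0.21
G1 X24.72 Y5.00
G1 X28.00 Y14.00
; layer 2
G0 Z7.67
G0 X28.00 Y14.00
G1 X24.72 Y23.00
G1 X16.43 Y27.79
G1 X7.00 Y26.12
G1 X0.84 Y18.79
G1 X0.84 Y9.21
G1 X7.00 Y1.88
G1 X16.43 Y0.21
G1 X24.72 Y5.00
G1 X28.00 Y14.00
; layer 3
G0 Z11.50
G0 X28.00 Y14.00
G1 X24.72 Y23.00
G1 X16.43 Y27.79
G1 X7.00 Y26.12
G1 X0.84 Y18.79
G1 X0.84 Y9.21
G1 X7.00 Y1.88
G1 X16.43 Y0.21
G1 X24.72 Y5.00
G1 X28.00 Y14.00
; layer 4
G0 Z15.33
G0 X28.00 Y14.00
G1 X24.72 Y23.00
G1 X16.43 Y27.79
G1 X7.00 Y26.12
G1 X0.84 Y18.79
G1 X0.84 Y9.21
G1 X7.00 Y1.88
G1 X16.43 Y0.21
G1 X24.72 Y5.00
G1 X28.00 Y14.00
; layer 5
G0 Z19.17
G0 X28.00 Y14.00
G1 X24.72 Y23.00
G1 X16.43 Y27.79
G1 X7.00 Y26.12
G1 X0.84 Y18.79
G1 X0.84 Y9.21
G1 X7.00 Y1.88
G1 X16.43 Y0.21
G1 X24.72 Y5.00
G1 X28.00 Y14.00
; layer 6
G0 Z23.00
G0 X28.00 Y14.00
G1 X24.72 Y23.00
G1 X16.43 Y27.79
G1 X7.00 Y26.12
G1 X0.84 Y18.79
G1 X0.84 Y9.21
G1 X7.00 Y1.88
G1 X16.43 Y0.21
G1 X24.72 Y5.00
G1 X28.00 Y14.00
M2 ; end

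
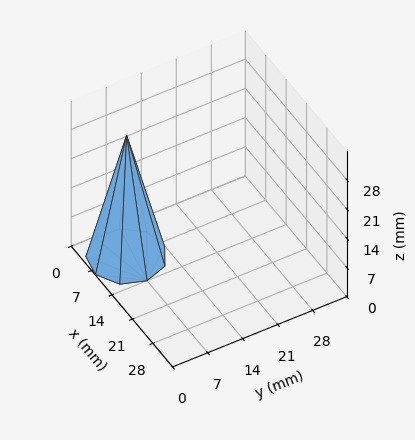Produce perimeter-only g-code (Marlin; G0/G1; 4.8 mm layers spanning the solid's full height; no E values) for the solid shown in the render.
Reading the render: the shape is a regular 9-sided pyramid, base circumscribed radius ≈ 7 mm, apex at z ≈ 29 mm (dimensions read to the nearest mm from the axis ticks). For the g-code, the solid's height is divided into equal slices at the stated Δz and each level perimeter traced with G1 moves after a G0 lift.

; perimeter-only toolpath
G21 ; units = mm
G90 ; absolute positioning
G28 ; home
; layer 1
G0 Z4.8
G0 X12.8 Y7.0
G1 X11.5 Y10.8
G1 X8.0 Y12.8
G1 X4.1 Y12.1
G1 X1.5 Y9.0
G1 X1.5 Y5.0
G1 X4.1 Y1.9
G1 X8.0 Y1.2
G1 X11.5 Y3.2
G1 X12.8 Y7.0
; layer 2
G0 Z9.7
G0 X11.7 Y7.0
G1 X10.6 Y10.0
G1 X7.8 Y11.6
G1 X4.7 Y11.1
G1 X2.6 Y8.6
G1 X2.6 Y5.4
G1 X4.7 Y2.9
G1 X7.8 Y2.4
G1 X10.6 Y4.0
G1 X11.7 Y7.0
; layer 3
G0 Z14.5
G0 X10.5 Y7.0
G1 X9.7 Y9.2
G1 X7.6 Y10.4
G1 X5.2 Y10.1
G1 X3.7 Y8.2
G1 X3.7 Y5.8
G1 X5.2 Y4.0
G1 X7.6 Y3.5
G1 X9.7 Y4.8
G1 X10.5 Y7.0
; layer 4
G0 Z19.3
G0 X9.3 Y7.0
G1 X8.8 Y8.5
G1 X7.4 Y9.3
G1 X5.8 Y9.0
G1 X4.8 Y7.8
G1 X4.8 Y6.2
G1 X5.8 Y5.0
G1 X7.4 Y4.7
G1 X8.8 Y5.5
G1 X9.3 Y7.0
; layer 5
G0 Z24.2
G0 X8.2 Y7.0
G1 X7.9 Y7.8
G1 X7.2 Y8.2
G1 X6.4 Y8.0
G1 X5.9 Y7.4
G1 X5.9 Y6.6
G1 X6.4 Y6.0
G1 X7.2 Y5.8
G1 X7.9 Y6.2
G1 X8.2 Y7.0
M2 ; end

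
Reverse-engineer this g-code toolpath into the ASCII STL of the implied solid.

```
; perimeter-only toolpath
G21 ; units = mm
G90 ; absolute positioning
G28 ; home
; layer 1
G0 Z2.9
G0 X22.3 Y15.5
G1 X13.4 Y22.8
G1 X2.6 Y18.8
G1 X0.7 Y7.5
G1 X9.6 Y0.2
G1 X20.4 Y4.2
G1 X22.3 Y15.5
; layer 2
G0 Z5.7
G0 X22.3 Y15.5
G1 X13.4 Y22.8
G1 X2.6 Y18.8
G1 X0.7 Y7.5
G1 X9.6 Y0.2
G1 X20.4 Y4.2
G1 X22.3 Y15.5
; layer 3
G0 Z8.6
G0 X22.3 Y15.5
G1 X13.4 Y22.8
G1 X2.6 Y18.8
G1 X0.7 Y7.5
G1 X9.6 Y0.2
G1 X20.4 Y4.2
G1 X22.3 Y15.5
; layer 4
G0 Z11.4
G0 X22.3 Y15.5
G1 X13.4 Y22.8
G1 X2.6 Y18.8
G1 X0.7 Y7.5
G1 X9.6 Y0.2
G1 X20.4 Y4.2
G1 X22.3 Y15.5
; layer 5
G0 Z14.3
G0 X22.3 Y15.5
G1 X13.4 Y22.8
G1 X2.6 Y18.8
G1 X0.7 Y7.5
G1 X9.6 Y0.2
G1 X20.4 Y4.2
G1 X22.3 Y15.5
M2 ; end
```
solid part
  facet normal 0.0000 0.0000 -1.0000
    outer loop
      vertex 2.6 18.8 0.0
      vertex 13.4 22.8 0.0
      vertex 22.3 15.5 0.0
    endloop
  endfacet
  facet normal 0.0000 0.0000 -1.0000
    outer loop
      vertex 0.7 7.5 0.0
      vertex 2.6 18.8 0.0
      vertex 22.3 15.5 0.0
    endloop
  endfacet
  facet normal 0.0000 0.0000 -1.0000
    outer loop
      vertex 9.6 0.2 0.0
      vertex 0.7 7.5 0.0
      vertex 22.3 15.5 0.0
    endloop
  endfacet
  facet normal 0.0000 0.0000 -1.0000
    outer loop
      vertex 20.4 4.2 0.0
      vertex 9.6 0.2 0.0
      vertex 22.3 15.5 0.0
    endloop
  endfacet
  facet normal 0.0000 0.0000 1.0000
    outer loop
      vertex 22.3 15.5 14.3
      vertex 13.4 22.8 14.3
      vertex 2.6 18.8 14.3
    endloop
  endfacet
  facet normal 0.0000 0.0000 1.0000
    outer loop
      vertex 22.3 15.5 14.3
      vertex 2.6 18.8 14.3
      vertex 0.7 7.5 14.3
    endloop
  endfacet
  facet normal 0.0000 0.0000 1.0000
    outer loop
      vertex 22.3 15.5 14.3
      vertex 0.7 7.5 14.3
      vertex 9.6 0.2 14.3
    endloop
  endfacet
  facet normal 0.0000 0.0000 1.0000
    outer loop
      vertex 22.3 15.5 14.3
      vertex 9.6 0.2 14.3
      vertex 20.4 4.2 14.3
    endloop
  endfacet
  facet normal 0.6342 0.7732 0.0000
    outer loop
      vertex 22.3 15.5 0.0
      vertex 13.4 22.8 0.0
      vertex 13.4 22.8 14.3
    endloop
  endfacet
  facet normal 0.6342 0.7732 0.0000
    outer loop
      vertex 22.3 15.5 0.0
      vertex 13.4 22.8 14.3
      vertex 22.3 15.5 14.3
    endloop
  endfacet
  facet normal -0.3473 0.9377 0.0000
    outer loop
      vertex 13.4 22.8 0.0
      vertex 2.6 18.8 0.0
      vertex 2.6 18.8 14.3
    endloop
  endfacet
  facet normal -0.3473 0.9377 0.0000
    outer loop
      vertex 13.4 22.8 0.0
      vertex 2.6 18.8 14.3
      vertex 13.4 22.8 14.3
    endloop
  endfacet
  facet normal -0.9862 0.1658 0.0000
    outer loop
      vertex 2.6 18.8 0.0
      vertex 0.7 7.5 0.0
      vertex 0.7 7.5 14.3
    endloop
  endfacet
  facet normal -0.9862 0.1658 0.0000
    outer loop
      vertex 2.6 18.8 0.0
      vertex 0.7 7.5 14.3
      vertex 2.6 18.8 14.3
    endloop
  endfacet
  facet normal -0.6342 -0.7732 0.0000
    outer loop
      vertex 0.7 7.5 0.0
      vertex 9.6 0.2 0.0
      vertex 9.6 0.2 14.3
    endloop
  endfacet
  facet normal -0.6342 -0.7732 0.0000
    outer loop
      vertex 0.7 7.5 0.0
      vertex 9.6 0.2 14.3
      vertex 0.7 7.5 14.3
    endloop
  endfacet
  facet normal 0.3473 -0.9377 0.0000
    outer loop
      vertex 9.6 0.2 0.0
      vertex 20.4 4.2 0.0
      vertex 20.4 4.2 14.3
    endloop
  endfacet
  facet normal 0.3473 -0.9377 0.0000
    outer loop
      vertex 9.6 0.2 0.0
      vertex 20.4 4.2 14.3
      vertex 9.6 0.2 14.3
    endloop
  endfacet
  facet normal 0.9862 -0.1658 0.0000
    outer loop
      vertex 20.4 4.2 0.0
      vertex 22.3 15.5 0.0
      vertex 22.3 15.5 14.3
    endloop
  endfacet
  facet normal 0.9862 -0.1658 0.0000
    outer loop
      vertex 20.4 4.2 0.0
      vertex 22.3 15.5 14.3
      vertex 20.4 4.2 14.3
    endloop
  endfacet
endsolid part

The G0 Z moves step by Δz≈2.9 mm. Every layer's G1 loop is the same polygon, so the solid is a straight extrusion of it from z=0 to z≈14.3. Closing with flat bottom and top caps and triangulating gives 20 facets — a regular 6-sided prism (a cylinder approximated with 6 flat sides), circumscribed radius ≈ 11.5 mm, height ≈ 14.3 mm.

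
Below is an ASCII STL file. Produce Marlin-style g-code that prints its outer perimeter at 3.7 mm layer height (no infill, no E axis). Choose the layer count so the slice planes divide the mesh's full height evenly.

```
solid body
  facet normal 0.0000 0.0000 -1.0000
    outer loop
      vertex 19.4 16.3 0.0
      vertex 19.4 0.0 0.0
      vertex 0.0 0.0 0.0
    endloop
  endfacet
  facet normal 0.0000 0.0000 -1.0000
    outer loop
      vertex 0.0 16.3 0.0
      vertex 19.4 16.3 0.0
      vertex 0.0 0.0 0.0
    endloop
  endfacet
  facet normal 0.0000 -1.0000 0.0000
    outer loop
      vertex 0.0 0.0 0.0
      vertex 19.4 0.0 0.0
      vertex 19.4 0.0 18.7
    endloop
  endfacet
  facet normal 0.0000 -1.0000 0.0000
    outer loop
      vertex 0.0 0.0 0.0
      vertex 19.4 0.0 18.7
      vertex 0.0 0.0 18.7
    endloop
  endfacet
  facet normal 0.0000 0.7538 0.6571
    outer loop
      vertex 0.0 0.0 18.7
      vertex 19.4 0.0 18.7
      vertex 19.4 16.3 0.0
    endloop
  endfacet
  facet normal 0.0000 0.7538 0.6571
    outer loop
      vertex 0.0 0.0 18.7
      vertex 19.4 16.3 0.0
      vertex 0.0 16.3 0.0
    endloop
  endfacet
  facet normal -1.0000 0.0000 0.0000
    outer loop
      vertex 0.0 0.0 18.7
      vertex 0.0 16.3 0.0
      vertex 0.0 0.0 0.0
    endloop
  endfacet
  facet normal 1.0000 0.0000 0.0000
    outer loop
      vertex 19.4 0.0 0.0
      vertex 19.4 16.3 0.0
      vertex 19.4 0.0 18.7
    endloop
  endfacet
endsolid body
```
; perimeter-only toolpath
G21 ; units = mm
G90 ; absolute positioning
G28 ; home
; layer 1
G0 Z3.7
G0 X0.0 Y0.0
G1 X19.4 Y0.0
G1 X19.4 Y13.0
G1 X0.0 Y13.0
G1 X0.0 Y0.0
; layer 2
G0 Z7.5
G0 X0.0 Y0.0
G1 X19.4 Y0.0
G1 X19.4 Y9.8
G1 X0.0 Y9.8
G1 X0.0 Y0.0
; layer 3
G0 Z11.2
G0 X0.0 Y0.0
G1 X19.4 Y0.0
G1 X19.4 Y6.5
G1 X0.0 Y6.5
G1 X0.0 Y0.0
; layer 4
G0 Z15.0
G0 X0.0 Y0.0
G1 X19.4 Y0.0
G1 X19.4 Y3.3
G1 X0.0 Y3.3
G1 X0.0 Y0.0
M2 ; end

The solid is a wedge (ramp): 19.4 × 16.3 mm base, rising to 18.7 mm along the y=0 edge and sloping linearly to z=0 at y=16.3. Slicing at Δz = 3.7 mm — 5 equal slices spanning the solid's height, so layer i sits at z = i·h/5 — gives 4 non-empty perimeters. Each is a 4-segment closed polygon; G0 lifts to the layer z and rapids to the start vertex, then G1 traces the edges. The cross-section shrinks linearly with z (the slice at the apex is degenerate and omitted).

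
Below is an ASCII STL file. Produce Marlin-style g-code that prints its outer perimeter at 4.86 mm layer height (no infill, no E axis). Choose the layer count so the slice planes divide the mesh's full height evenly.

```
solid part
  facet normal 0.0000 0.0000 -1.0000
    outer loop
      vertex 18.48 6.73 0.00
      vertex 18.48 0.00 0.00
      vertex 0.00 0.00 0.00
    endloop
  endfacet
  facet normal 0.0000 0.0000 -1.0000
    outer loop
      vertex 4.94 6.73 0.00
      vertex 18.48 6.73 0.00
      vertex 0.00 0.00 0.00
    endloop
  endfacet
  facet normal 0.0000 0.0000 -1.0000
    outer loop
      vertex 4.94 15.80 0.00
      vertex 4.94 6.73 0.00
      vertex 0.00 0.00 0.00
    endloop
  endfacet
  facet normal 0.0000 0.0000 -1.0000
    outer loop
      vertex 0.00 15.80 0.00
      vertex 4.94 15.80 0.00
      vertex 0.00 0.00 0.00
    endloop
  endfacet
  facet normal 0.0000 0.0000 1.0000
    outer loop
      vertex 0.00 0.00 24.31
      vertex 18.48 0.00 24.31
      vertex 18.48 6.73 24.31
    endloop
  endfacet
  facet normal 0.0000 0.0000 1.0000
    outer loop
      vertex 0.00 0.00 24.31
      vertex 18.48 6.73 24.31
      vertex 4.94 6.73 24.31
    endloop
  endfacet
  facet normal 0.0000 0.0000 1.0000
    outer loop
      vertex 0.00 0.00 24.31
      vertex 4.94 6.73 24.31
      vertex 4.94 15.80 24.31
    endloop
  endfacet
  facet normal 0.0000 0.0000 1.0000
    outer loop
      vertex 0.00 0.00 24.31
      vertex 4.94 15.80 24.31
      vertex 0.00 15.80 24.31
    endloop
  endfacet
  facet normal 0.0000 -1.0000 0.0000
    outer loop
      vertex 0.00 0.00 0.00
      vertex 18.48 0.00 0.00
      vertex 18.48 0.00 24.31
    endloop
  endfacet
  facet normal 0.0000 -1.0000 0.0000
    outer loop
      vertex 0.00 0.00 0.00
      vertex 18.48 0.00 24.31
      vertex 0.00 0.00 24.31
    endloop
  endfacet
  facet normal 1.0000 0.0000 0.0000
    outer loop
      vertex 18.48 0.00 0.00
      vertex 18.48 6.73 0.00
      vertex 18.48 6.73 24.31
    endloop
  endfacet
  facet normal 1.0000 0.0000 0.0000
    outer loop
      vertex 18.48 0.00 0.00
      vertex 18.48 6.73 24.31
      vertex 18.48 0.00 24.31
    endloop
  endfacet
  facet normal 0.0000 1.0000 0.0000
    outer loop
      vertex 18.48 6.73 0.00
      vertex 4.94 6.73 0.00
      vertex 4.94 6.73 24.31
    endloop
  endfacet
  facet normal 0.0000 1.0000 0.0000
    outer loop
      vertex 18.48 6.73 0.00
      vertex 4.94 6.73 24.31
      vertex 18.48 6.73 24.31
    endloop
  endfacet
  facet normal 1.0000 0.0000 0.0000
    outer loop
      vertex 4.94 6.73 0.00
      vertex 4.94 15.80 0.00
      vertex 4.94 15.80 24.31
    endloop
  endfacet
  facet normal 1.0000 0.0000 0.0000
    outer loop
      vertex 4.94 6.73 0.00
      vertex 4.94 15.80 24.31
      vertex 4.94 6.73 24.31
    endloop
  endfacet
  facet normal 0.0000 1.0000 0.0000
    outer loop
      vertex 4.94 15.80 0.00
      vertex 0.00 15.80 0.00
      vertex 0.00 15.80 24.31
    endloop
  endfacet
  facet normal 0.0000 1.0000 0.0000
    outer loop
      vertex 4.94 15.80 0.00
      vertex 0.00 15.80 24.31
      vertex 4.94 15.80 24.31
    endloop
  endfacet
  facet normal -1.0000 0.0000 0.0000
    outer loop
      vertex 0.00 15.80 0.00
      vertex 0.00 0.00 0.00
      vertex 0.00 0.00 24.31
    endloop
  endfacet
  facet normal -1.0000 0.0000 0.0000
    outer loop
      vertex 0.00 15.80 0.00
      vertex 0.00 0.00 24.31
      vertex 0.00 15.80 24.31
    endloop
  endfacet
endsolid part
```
; perimeter-only toolpath
G21 ; units = mm
G90 ; absolute positioning
G28 ; home
; layer 1
G0 Z4.86
G0 X0.00 Y0.00
G1 X18.48 Y0.00
G1 X18.48 Y6.73
G1 X4.94 Y6.73
G1 X4.94 Y15.80
G1 X0.00 Y15.80
G1 X0.00 Y0.00
; layer 2
G0 Z9.72
G0 X0.00 Y0.00
G1 X18.48 Y0.00
G1 X18.48 Y6.73
G1 X4.94 Y6.73
G1 X4.94 Y15.80
G1 X0.00 Y15.80
G1 X0.00 Y0.00
; layer 3
G0 Z14.59
G0 X0.00 Y0.00
G1 X18.48 Y0.00
G1 X18.48 Y6.73
G1 X4.94 Y6.73
G1 X4.94 Y15.80
G1 X0.00 Y15.80
G1 X0.00 Y0.00
; layer 4
G0 Z19.45
G0 X0.00 Y0.00
G1 X18.48 Y0.00
G1 X18.48 Y6.73
G1 X4.94 Y6.73
G1 X4.94 Y15.80
G1 X0.00 Y15.80
G1 X0.00 Y0.00
; layer 5
G0 Z24.31
G0 X0.00 Y0.00
G1 X18.48 Y0.00
G1 X18.48 Y6.73
G1 X4.94 Y6.73
G1 X4.94 Y15.80
G1 X0.00 Y15.80
G1 X0.00 Y0.00
M2 ; end

The solid is an L-shaped prism: outer 18.5 × 15.8 mm, arm thicknesses ≈ 6.73 mm (horizontal) and 4.94 mm (vertical), extruded 24.3 mm in z. Slicing at Δz = 4.86 mm — 5 equal slices spanning the solid's height, so layer i sits at z = i·h/5 — gives 5 non-empty perimeters. Each is a 6-segment closed polygon; G0 lifts to the layer z and rapids to the start vertex, then G1 traces the edges.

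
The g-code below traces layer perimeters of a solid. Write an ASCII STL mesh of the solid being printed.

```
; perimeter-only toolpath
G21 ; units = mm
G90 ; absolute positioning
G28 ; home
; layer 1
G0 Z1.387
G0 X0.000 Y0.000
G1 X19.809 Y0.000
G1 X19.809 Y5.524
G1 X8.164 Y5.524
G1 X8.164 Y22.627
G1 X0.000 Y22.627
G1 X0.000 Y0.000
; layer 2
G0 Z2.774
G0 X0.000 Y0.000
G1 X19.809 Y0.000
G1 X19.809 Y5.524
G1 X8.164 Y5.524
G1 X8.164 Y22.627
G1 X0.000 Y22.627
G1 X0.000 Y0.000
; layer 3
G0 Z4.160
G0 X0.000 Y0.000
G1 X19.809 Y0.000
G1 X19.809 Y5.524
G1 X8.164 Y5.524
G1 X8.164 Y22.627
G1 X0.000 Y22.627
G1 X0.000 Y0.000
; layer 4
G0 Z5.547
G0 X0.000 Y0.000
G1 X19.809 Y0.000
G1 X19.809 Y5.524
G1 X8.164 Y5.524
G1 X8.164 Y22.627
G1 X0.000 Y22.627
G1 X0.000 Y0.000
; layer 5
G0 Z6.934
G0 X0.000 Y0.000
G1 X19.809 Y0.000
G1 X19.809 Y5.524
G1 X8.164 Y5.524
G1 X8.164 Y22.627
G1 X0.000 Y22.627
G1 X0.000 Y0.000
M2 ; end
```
solid part
  facet normal 0.0000 0.0000 -1.0000
    outer loop
      vertex 19.809 5.524 0.000
      vertex 19.809 0.000 0.000
      vertex 0.000 0.000 0.000
    endloop
  endfacet
  facet normal 0.0000 0.0000 -1.0000
    outer loop
      vertex 8.164 5.524 0.000
      vertex 19.809 5.524 0.000
      vertex 0.000 0.000 0.000
    endloop
  endfacet
  facet normal 0.0000 0.0000 -1.0000
    outer loop
      vertex 8.164 22.627 0.000
      vertex 8.164 5.524 0.000
      vertex 0.000 0.000 0.000
    endloop
  endfacet
  facet normal 0.0000 0.0000 -1.0000
    outer loop
      vertex 0.000 22.627 0.000
      vertex 8.164 22.627 0.000
      vertex 0.000 0.000 0.000
    endloop
  endfacet
  facet normal 0.0000 0.0000 1.0000
    outer loop
      vertex 0.000 0.000 6.934
      vertex 19.809 0.000 6.934
      vertex 19.809 5.524 6.934
    endloop
  endfacet
  facet normal 0.0000 0.0000 1.0000
    outer loop
      vertex 0.000 0.000 6.934
      vertex 19.809 5.524 6.934
      vertex 8.164 5.524 6.934
    endloop
  endfacet
  facet normal 0.0000 0.0000 1.0000
    outer loop
      vertex 0.000 0.000 6.934
      vertex 8.164 5.524 6.934
      vertex 8.164 22.627 6.934
    endloop
  endfacet
  facet normal 0.0000 0.0000 1.0000
    outer loop
      vertex 0.000 0.000 6.934
      vertex 8.164 22.627 6.934
      vertex 0.000 22.627 6.934
    endloop
  endfacet
  facet normal 0.0000 -1.0000 0.0000
    outer loop
      vertex 0.000 0.000 0.000
      vertex 19.809 0.000 0.000
      vertex 19.809 0.000 6.934
    endloop
  endfacet
  facet normal 0.0000 -1.0000 0.0000
    outer loop
      vertex 0.000 0.000 0.000
      vertex 19.809 0.000 6.934
      vertex 0.000 0.000 6.934
    endloop
  endfacet
  facet normal 1.0000 0.0000 0.0000
    outer loop
      vertex 19.809 0.000 0.000
      vertex 19.809 5.524 0.000
      vertex 19.809 5.524 6.934
    endloop
  endfacet
  facet normal 1.0000 0.0000 0.0000
    outer loop
      vertex 19.809 0.000 0.000
      vertex 19.809 5.524 6.934
      vertex 19.809 0.000 6.934
    endloop
  endfacet
  facet normal 0.0000 1.0000 0.0000
    outer loop
      vertex 19.809 5.524 0.000
      vertex 8.164 5.524 0.000
      vertex 8.164 5.524 6.934
    endloop
  endfacet
  facet normal 0.0000 1.0000 0.0000
    outer loop
      vertex 19.809 5.524 0.000
      vertex 8.164 5.524 6.934
      vertex 19.809 5.524 6.934
    endloop
  endfacet
  facet normal 1.0000 0.0000 0.0000
    outer loop
      vertex 8.164 5.524 0.000
      vertex 8.164 22.627 0.000
      vertex 8.164 22.627 6.934
    endloop
  endfacet
  facet normal 1.0000 0.0000 0.0000
    outer loop
      vertex 8.164 5.524 0.000
      vertex 8.164 22.627 6.934
      vertex 8.164 5.524 6.934
    endloop
  endfacet
  facet normal 0.0000 1.0000 0.0000
    outer loop
      vertex 8.164 22.627 0.000
      vertex 0.000 22.627 0.000
      vertex 0.000 22.627 6.934
    endloop
  endfacet
  facet normal 0.0000 1.0000 0.0000
    outer loop
      vertex 8.164 22.627 0.000
      vertex 0.000 22.627 6.934
      vertex 8.164 22.627 6.934
    endloop
  endfacet
  facet normal -1.0000 0.0000 0.0000
    outer loop
      vertex 0.000 22.627 0.000
      vertex 0.000 0.000 0.000
      vertex 0.000 0.000 6.934
    endloop
  endfacet
  facet normal -1.0000 0.0000 0.0000
    outer loop
      vertex 0.000 22.627 0.000
      vertex 0.000 0.000 6.934
      vertex 0.000 22.627 6.934
    endloop
  endfacet
endsolid part

The G0 Z moves step by Δz≈1.387 mm. Every layer's G1 loop is the same polygon, so the solid is a straight extrusion of it from z=0 to z≈6.93. Closing with flat bottom and top caps and triangulating gives 20 facets — an L-shaped prism: outer 19.8 × 22.6 mm, arm thicknesses ≈ 5.52 mm (horizontal) and 8.16 mm (vertical), extruded 6.93 mm in z.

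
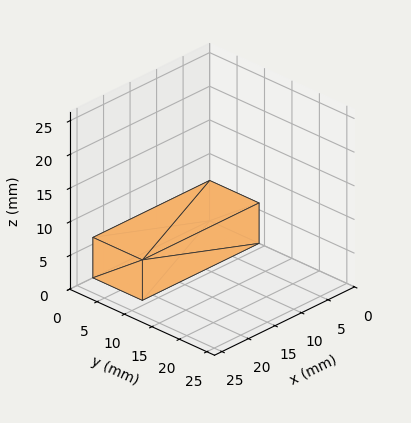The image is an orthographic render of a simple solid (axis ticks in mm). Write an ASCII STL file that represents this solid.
Reading the render: the shape is a rectangular box, roughly 22 × 9 mm footprint and 6 mm tall (dimensions read to the nearest mm from the axis ticks). For the STL, each face is triangulated and given an outward normal.

solid part
  facet normal 0.0000 0.0000 -1.0000
    outer loop
      vertex 22.00 9.00 0.00
      vertex 22.00 0.00 0.00
      vertex 0.00 0.00 0.00
    endloop
  endfacet
  facet normal 0.0000 0.0000 -1.0000
    outer loop
      vertex 0.00 9.00 0.00
      vertex 22.00 9.00 0.00
      vertex 0.00 0.00 0.00
    endloop
  endfacet
  facet normal 0.0000 0.0000 1.0000
    outer loop
      vertex 0.00 0.00 6.00
      vertex 22.00 0.00 6.00
      vertex 22.00 9.00 6.00
    endloop
  endfacet
  facet normal 0.0000 0.0000 1.0000
    outer loop
      vertex 0.00 0.00 6.00
      vertex 22.00 9.00 6.00
      vertex 0.00 9.00 6.00
    endloop
  endfacet
  facet normal 0.0000 -1.0000 0.0000
    outer loop
      vertex 0.00 0.00 0.00
      vertex 22.00 0.00 0.00
      vertex 22.00 0.00 6.00
    endloop
  endfacet
  facet normal 0.0000 -1.0000 0.0000
    outer loop
      vertex 0.00 0.00 0.00
      vertex 22.00 0.00 6.00
      vertex 0.00 0.00 6.00
    endloop
  endfacet
  facet normal 0.0000 1.0000 0.0000
    outer loop
      vertex 22.00 9.00 6.00
      vertex 22.00 9.00 0.00
      vertex 0.00 9.00 0.00
    endloop
  endfacet
  facet normal 0.0000 1.0000 0.0000
    outer loop
      vertex 0.00 9.00 6.00
      vertex 22.00 9.00 6.00
      vertex 0.00 9.00 0.00
    endloop
  endfacet
  facet normal -1.0000 0.0000 0.0000
    outer loop
      vertex 0.00 9.00 6.00
      vertex 0.00 9.00 0.00
      vertex 0.00 0.00 0.00
    endloop
  endfacet
  facet normal -1.0000 0.0000 0.0000
    outer loop
      vertex 0.00 0.00 6.00
      vertex 0.00 9.00 6.00
      vertex 0.00 0.00 0.00
    endloop
  endfacet
  facet normal 1.0000 0.0000 0.0000
    outer loop
      vertex 22.00 0.00 0.00
      vertex 22.00 9.00 0.00
      vertex 22.00 9.00 6.00
    endloop
  endfacet
  facet normal 1.0000 0.0000 0.0000
    outer loop
      vertex 22.00 0.00 0.00
      vertex 22.00 9.00 6.00
      vertex 22.00 0.00 6.00
    endloop
  endfacet
endsolid part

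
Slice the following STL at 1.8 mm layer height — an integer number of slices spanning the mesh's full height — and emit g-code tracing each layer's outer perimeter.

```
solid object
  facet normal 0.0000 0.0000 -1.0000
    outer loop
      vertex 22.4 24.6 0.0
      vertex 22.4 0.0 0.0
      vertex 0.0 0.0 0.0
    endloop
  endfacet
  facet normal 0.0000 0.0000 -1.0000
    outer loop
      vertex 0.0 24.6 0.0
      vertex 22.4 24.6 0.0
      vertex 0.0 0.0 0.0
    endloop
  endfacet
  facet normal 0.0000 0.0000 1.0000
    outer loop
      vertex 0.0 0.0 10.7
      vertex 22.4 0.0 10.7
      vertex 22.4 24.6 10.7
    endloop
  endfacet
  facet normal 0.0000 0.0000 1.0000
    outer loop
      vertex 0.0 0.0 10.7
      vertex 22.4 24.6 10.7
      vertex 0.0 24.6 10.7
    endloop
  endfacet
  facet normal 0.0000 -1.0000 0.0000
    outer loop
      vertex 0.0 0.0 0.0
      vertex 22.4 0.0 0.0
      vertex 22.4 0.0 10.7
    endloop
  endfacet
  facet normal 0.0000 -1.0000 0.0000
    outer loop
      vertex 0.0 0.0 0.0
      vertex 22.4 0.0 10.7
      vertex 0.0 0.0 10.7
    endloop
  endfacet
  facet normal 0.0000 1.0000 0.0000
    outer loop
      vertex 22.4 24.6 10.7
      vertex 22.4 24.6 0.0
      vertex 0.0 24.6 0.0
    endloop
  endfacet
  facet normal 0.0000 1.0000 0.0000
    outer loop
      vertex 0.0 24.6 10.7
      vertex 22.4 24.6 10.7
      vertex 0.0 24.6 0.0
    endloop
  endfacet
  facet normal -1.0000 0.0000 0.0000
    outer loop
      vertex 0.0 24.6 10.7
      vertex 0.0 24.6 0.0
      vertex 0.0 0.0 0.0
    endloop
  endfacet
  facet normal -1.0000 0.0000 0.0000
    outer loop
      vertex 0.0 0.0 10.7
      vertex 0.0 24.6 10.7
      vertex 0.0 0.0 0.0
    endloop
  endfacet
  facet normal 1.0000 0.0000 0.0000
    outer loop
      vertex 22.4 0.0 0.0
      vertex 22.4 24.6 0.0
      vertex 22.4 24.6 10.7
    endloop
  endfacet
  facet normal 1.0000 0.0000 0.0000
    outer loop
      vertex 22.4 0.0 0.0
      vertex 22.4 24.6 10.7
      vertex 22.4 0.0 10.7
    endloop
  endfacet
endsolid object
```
; perimeter-only toolpath
G21 ; units = mm
G90 ; absolute positioning
G28 ; home
; layer 1
G0 Z1.8
G0 X0.0 Y0.0
G1 X22.4 Y0.0
G1 X22.4 Y24.6
G1 X0.0 Y24.6
G1 X0.0 Y0.0
; layer 2
G0 Z3.6
G0 X0.0 Y0.0
G1 X22.4 Y0.0
G1 X22.4 Y24.6
G1 X0.0 Y24.6
G1 X0.0 Y0.0
; layer 3
G0 Z5.3
G0 X0.0 Y0.0
G1 X22.4 Y0.0
G1 X22.4 Y24.6
G1 X0.0 Y24.6
G1 X0.0 Y0.0
; layer 4
G0 Z7.1
G0 X0.0 Y0.0
G1 X22.4 Y0.0
G1 X22.4 Y24.6
G1 X0.0 Y24.6
G1 X0.0 Y0.0
; layer 5
G0 Z8.9
G0 X0.0 Y0.0
G1 X22.4 Y0.0
G1 X22.4 Y24.6
G1 X0.0 Y24.6
G1 X0.0 Y0.0
; layer 6
G0 Z10.7
G0 X0.0 Y0.0
G1 X22.4 Y0.0
G1 X22.4 Y24.6
G1 X0.0 Y24.6
G1 X0.0 Y0.0
M2 ; end

The solid is a rectangular box, roughly 22.4 × 24.6 mm footprint and 10.7 mm tall. Slicing at Δz = 1.8 mm — 6 equal slices spanning the solid's height, so layer i sits at z = i·h/6 — gives 6 non-empty perimeters. Each is a 4-segment closed polygon; G0 lifts to the layer z and rapids to the start vertex, then G1 traces the edges.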